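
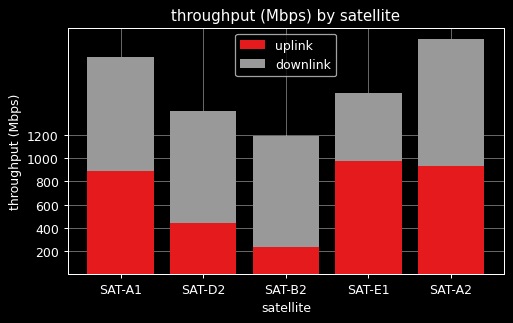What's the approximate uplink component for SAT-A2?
uplink top ≈ 1000, bottom ≈ 0; segment ≈ 1000.

≈ 1000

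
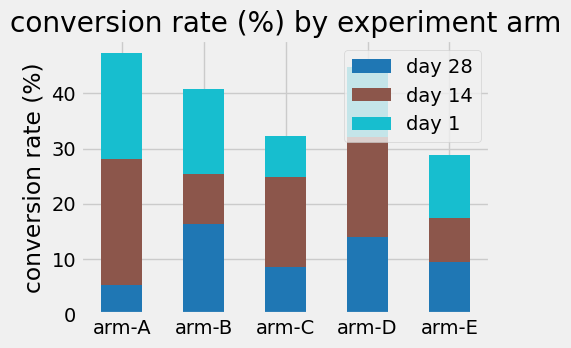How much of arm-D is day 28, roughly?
day 28 top ≈ 15, bottom ≈ 0; segment ≈ 15.

≈ 15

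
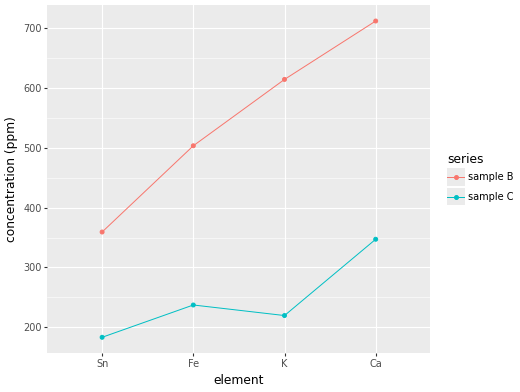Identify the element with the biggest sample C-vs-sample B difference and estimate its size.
K: sample C ≈ 200, sample B ≈ 600 → gap ≈ 400. Next-largest (Ca) is only ≈ 350.

K, ≈ 400 ppm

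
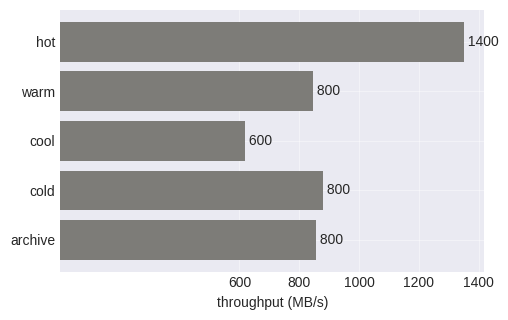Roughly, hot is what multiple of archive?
≈ 1.75×

hot ≈ 1400, archive ≈ 800; 1400/800 ≈ 1.75.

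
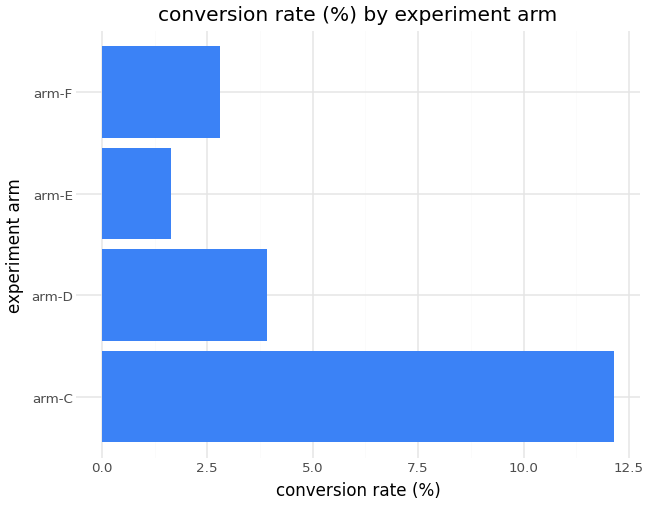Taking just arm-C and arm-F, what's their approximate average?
(12 + 2) / 2 ≈ 7.

≈ 7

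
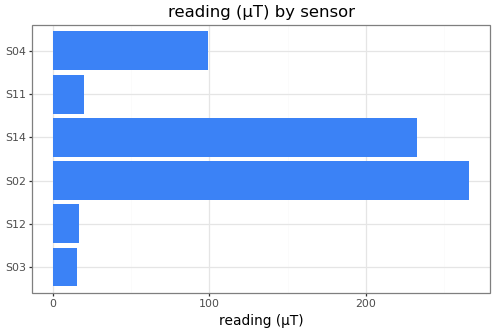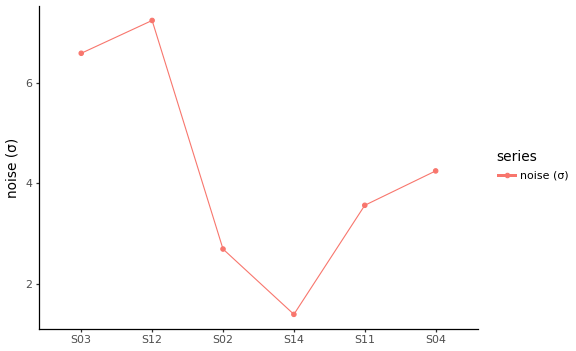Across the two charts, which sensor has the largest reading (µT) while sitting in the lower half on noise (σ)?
Chart 2 median noise (σ) ≈ 4; below-median sensors: S02, S14, S11. Among those, S02 has the highest reading (µT) (≈ 275).

S02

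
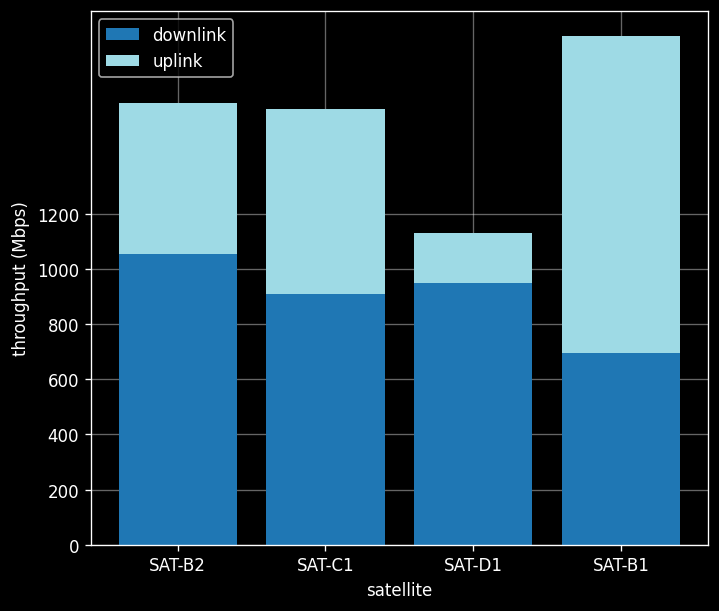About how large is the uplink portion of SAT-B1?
≈ 1200

uplink top ≈ 1800, bottom ≈ 600; segment ≈ 1200.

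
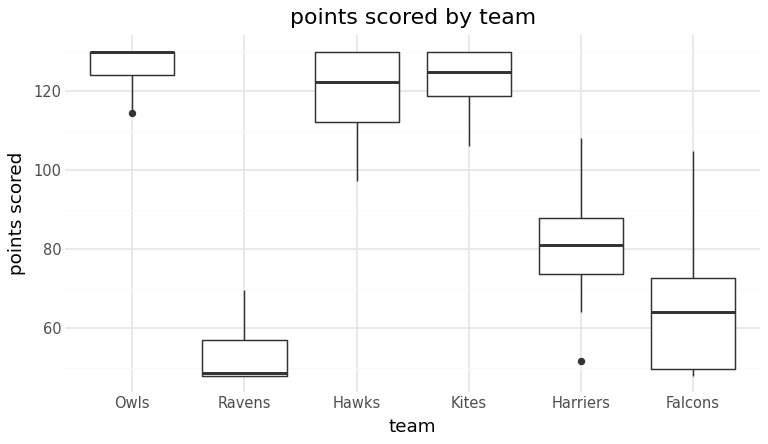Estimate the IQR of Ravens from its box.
≈ 10

Q3 ≈ 60, Q1 ≈ 50; IQR ≈ 10.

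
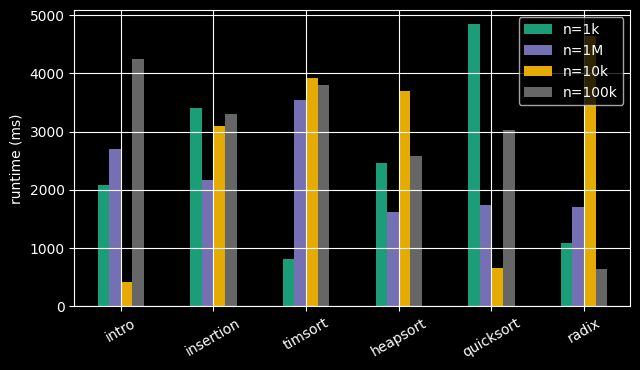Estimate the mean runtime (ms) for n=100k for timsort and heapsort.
≈ 3250

(4000 + 2500) / 2 ≈ 3250.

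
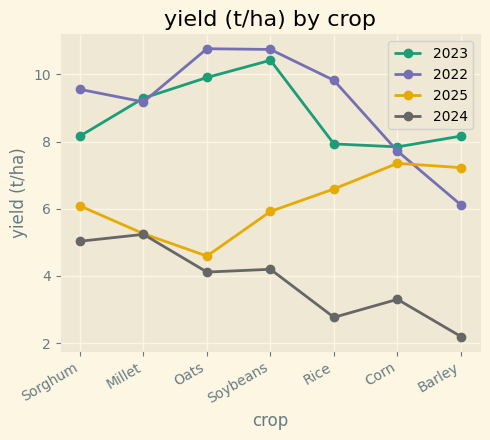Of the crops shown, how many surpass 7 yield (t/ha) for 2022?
6

Above 7: Sorghum, Millet, Oats, Soybeans, Rice, Corn.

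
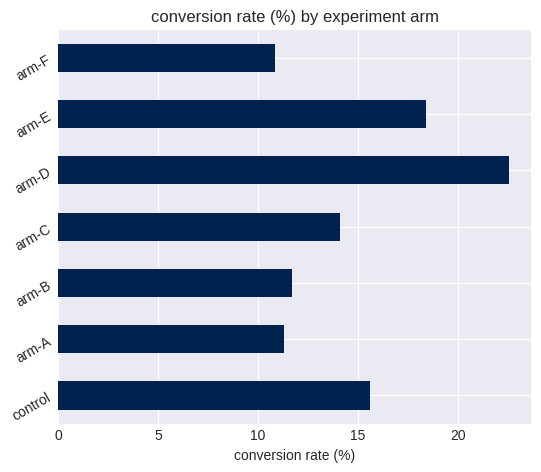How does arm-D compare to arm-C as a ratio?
≈ 1.57×

arm-D ≈ 22, arm-C ≈ 14; 22/14 ≈ 1.57.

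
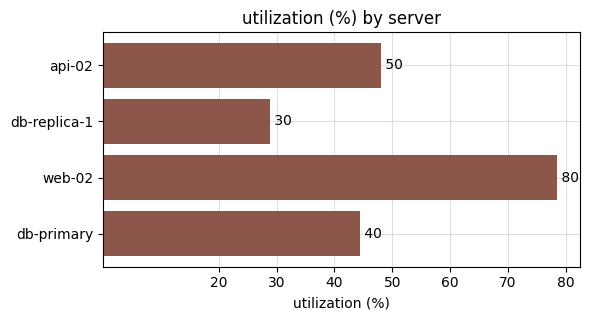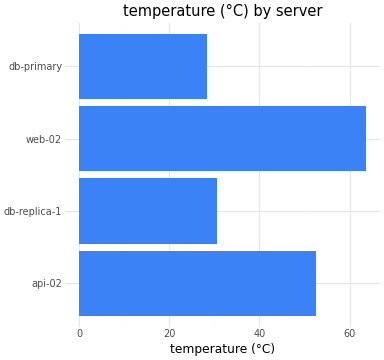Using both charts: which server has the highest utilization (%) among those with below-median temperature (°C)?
Chart 2 median temperature (°C) ≈ 40; below-median servers: db-replica-1, db-primary. Among those, db-primary has the highest utilization (%) (≈ 40).

db-primary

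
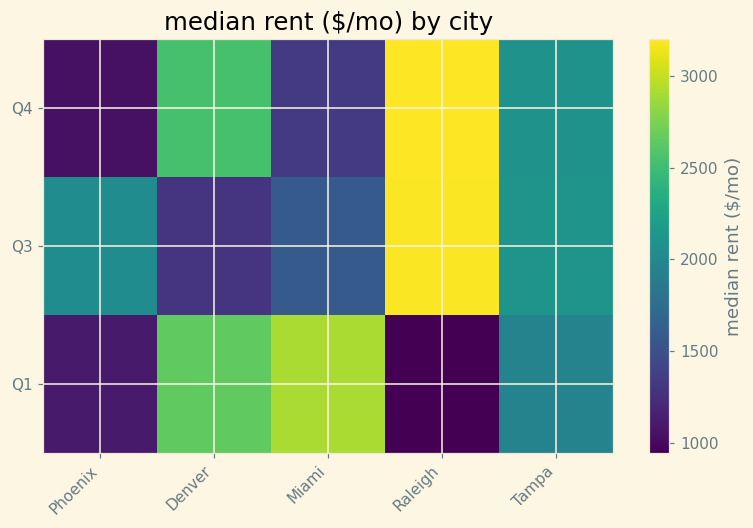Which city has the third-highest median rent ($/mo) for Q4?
Top 4 for Q4: Raleigh ≈ 3200, Denver ≈ 2600, Tampa ≈ 2200, Miami ≈ 1400.

Tampa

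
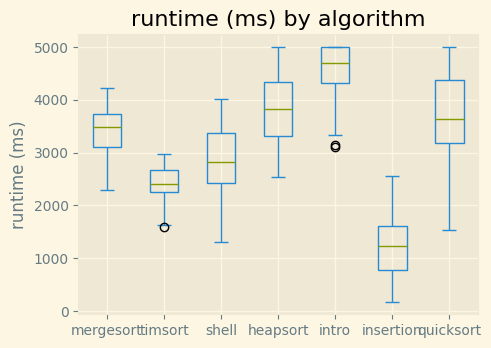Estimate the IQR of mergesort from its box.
≈ 500

Q3 ≈ 3500, Q1 ≈ 3000; IQR ≈ 500.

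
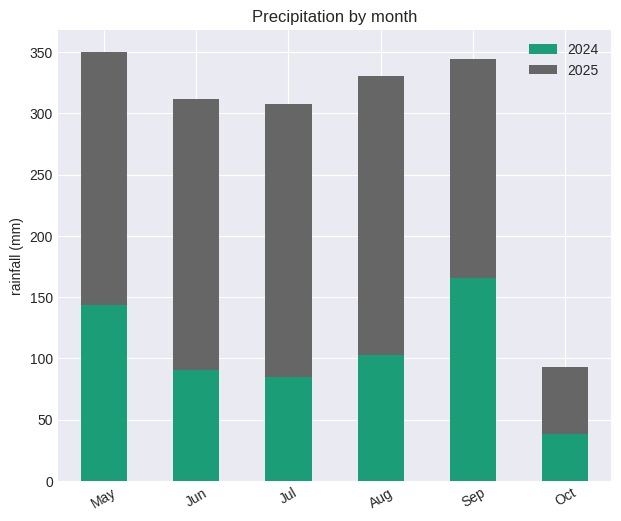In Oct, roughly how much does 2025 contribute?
≈ 50

2025 top ≈ 100, bottom ≈ 50; segment ≈ 50.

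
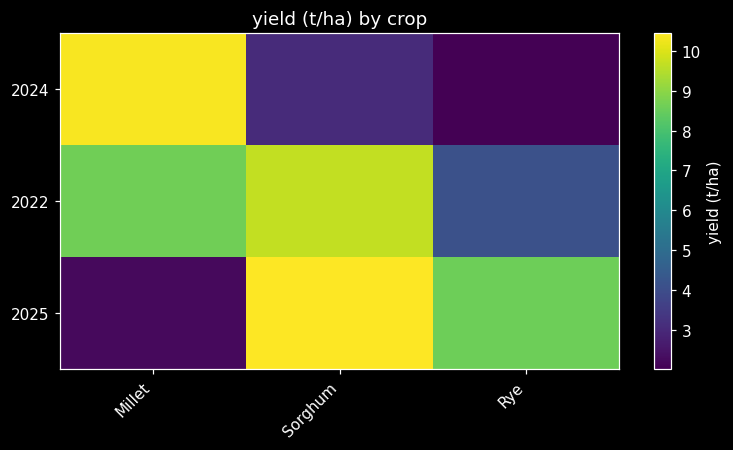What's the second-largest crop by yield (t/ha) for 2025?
Rye

Top 3 for 2025: Sorghum ≈ 10, Rye ≈ 9, Millet ≈ 2.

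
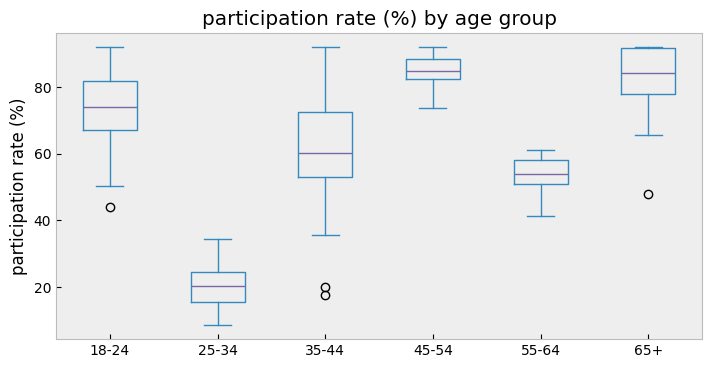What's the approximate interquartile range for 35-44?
Q3 ≈ 70, Q1 ≈ 50; IQR ≈ 20.

≈ 20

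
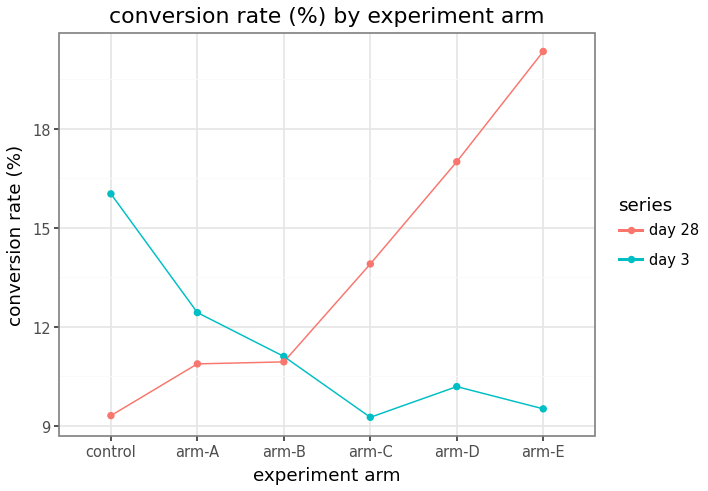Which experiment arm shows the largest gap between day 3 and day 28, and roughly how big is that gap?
arm-E: day 3 ≈ 10, day 28 ≈ 20 → gap ≈ 10. Next-largest (arm-D) is only ≈ 7.

arm-E, ≈ 10 %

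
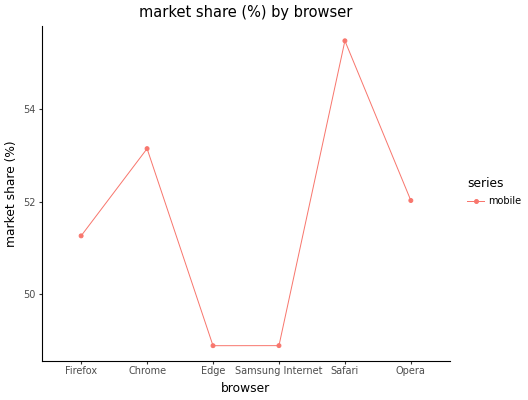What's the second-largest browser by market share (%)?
Chrome

Top 3: Safari ≈ 55, Chrome ≈ 53, Opera ≈ 52.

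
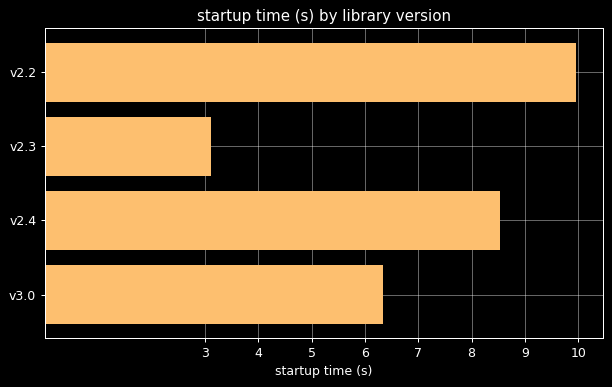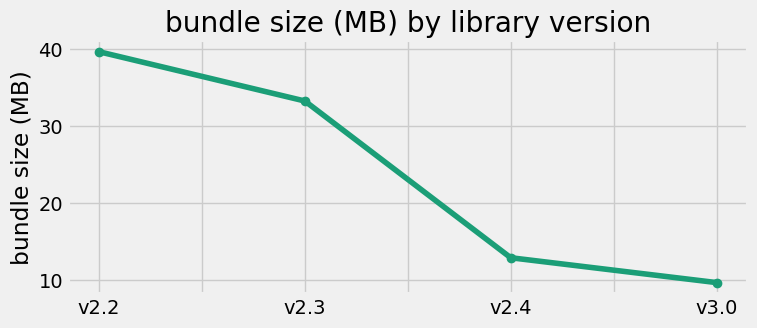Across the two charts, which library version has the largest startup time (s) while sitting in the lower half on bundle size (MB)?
Chart 2 median bundle size (MB) ≈ 25; below-median library versions: v2.4, v3.0. Among those, v2.4 has the highest startup time (s) (≈ 9).

v2.4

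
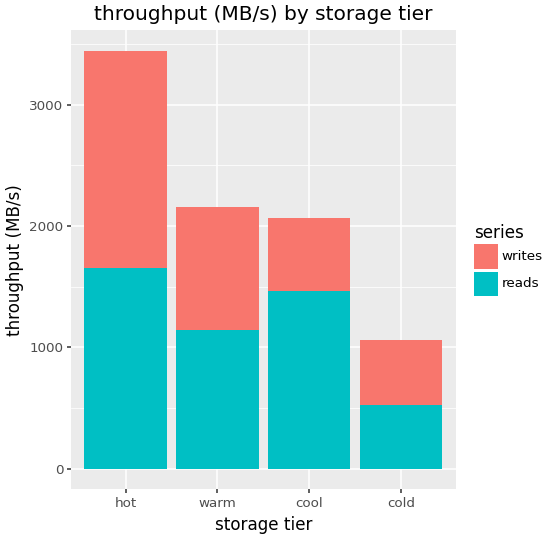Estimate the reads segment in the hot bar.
reads top ≈ 1500, bottom ≈ 0; segment ≈ 1500.

≈ 1500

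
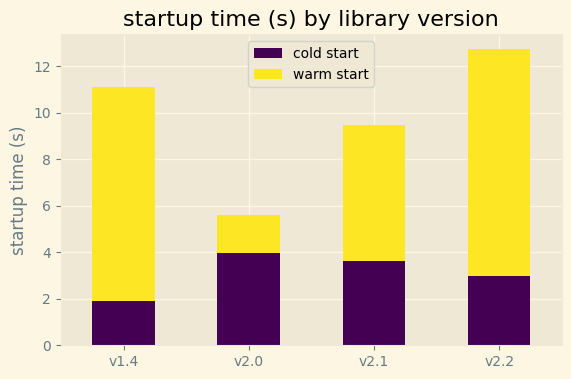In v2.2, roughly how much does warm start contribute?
warm start top ≈ 12, bottom ≈ 2; segment ≈ 10.

≈ 10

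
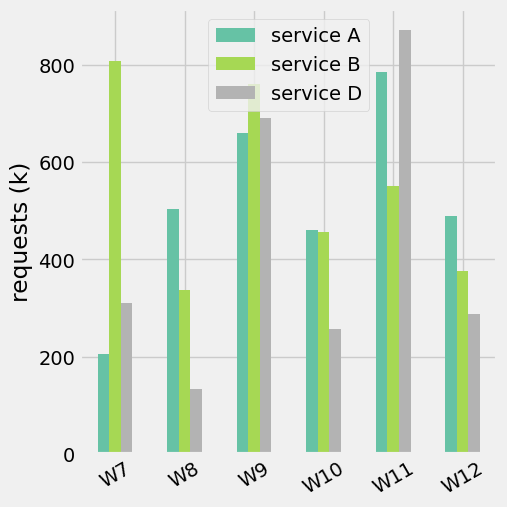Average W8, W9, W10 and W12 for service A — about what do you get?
(500 + 700 + 500 + 500) / 4 ≈ 550.

≈ 550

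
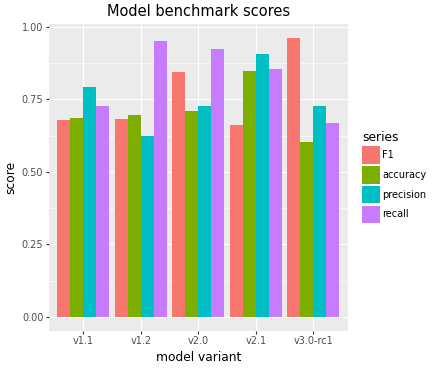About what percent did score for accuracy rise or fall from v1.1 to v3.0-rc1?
≈ -14.3%

v1.1 ≈ 0.7, v3.0-rc1 ≈ 0.6; (0.6 − 0.7) / 0.7 ≈ -14.3%.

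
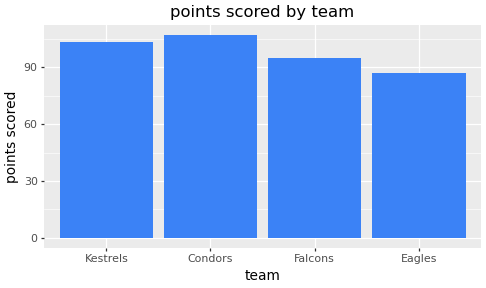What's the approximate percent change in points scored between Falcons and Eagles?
≈ -10%

Falcons ≈ 100, Eagles ≈ 90; (90 − 100) / 100 ≈ -10%.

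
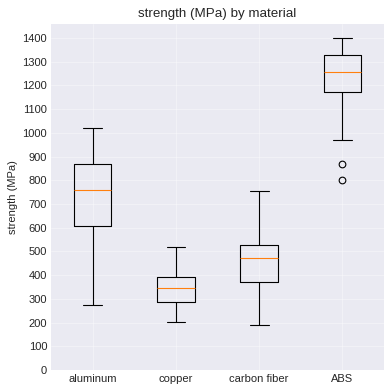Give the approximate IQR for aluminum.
Q3 ≈ 900, Q1 ≈ 600; IQR ≈ 300.

≈ 300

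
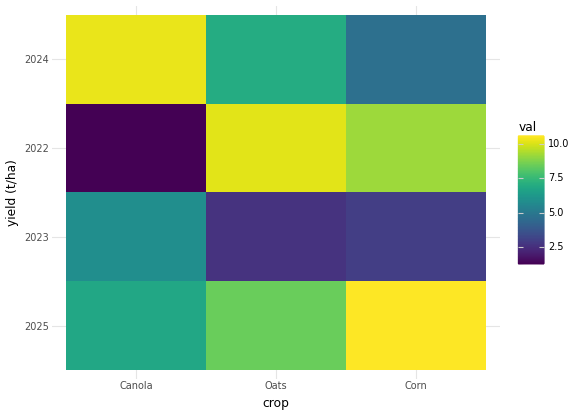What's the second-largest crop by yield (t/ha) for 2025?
Oats

Top 3 for 2025: Corn ≈ 11, Oats ≈ 8, Canola ≈ 7.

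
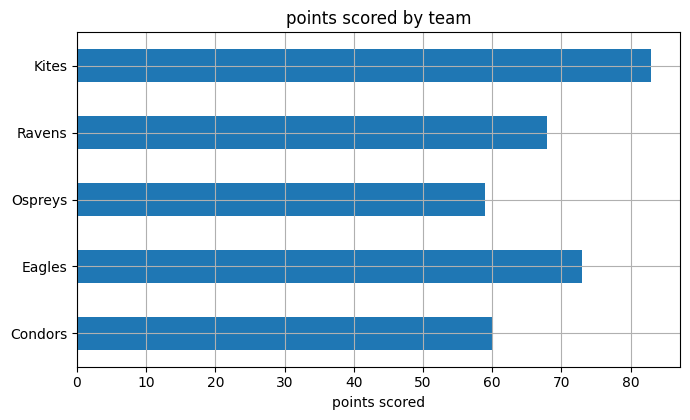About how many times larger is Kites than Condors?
Kites ≈ 80, Condors ≈ 60; 80/60 ≈ 1.33.

≈ 1.33×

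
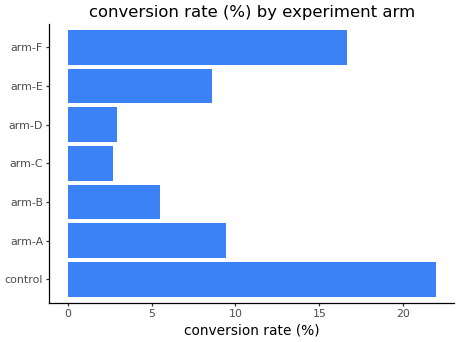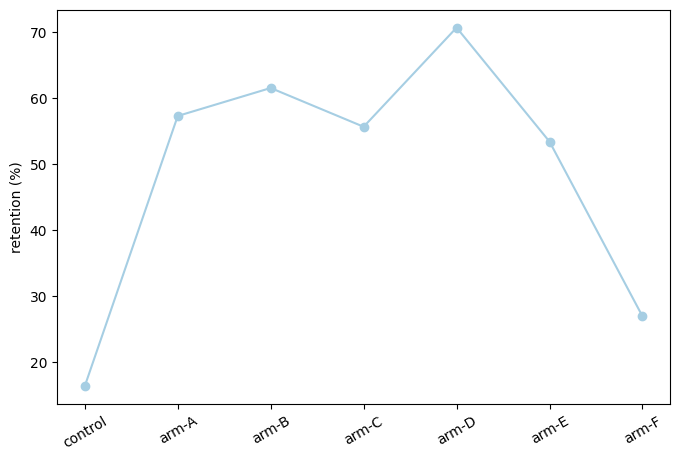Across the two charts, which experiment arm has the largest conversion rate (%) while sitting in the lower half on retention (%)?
control

Chart 2 median retention (%) ≈ 60; below-median experiment arms: control, arm-E, arm-F. Among those, control has the highest conversion rate (%) (≈ 20).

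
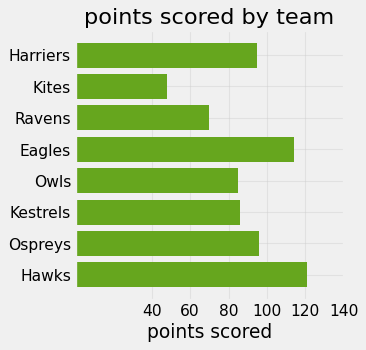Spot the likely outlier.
Kites

Kites ≈ 40; the rest sit between ≈ 80 and ≈ 120.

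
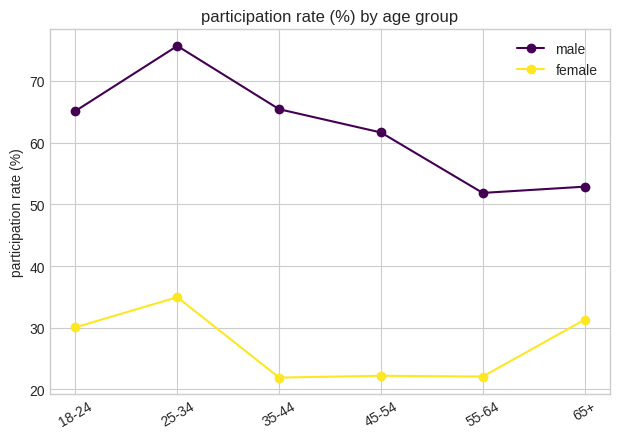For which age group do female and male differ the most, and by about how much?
35-44: female ≈ 20, male ≈ 65 → gap ≈ 45. Next-largest (25-34) is only ≈ 40.

35-44, ≈ 45 %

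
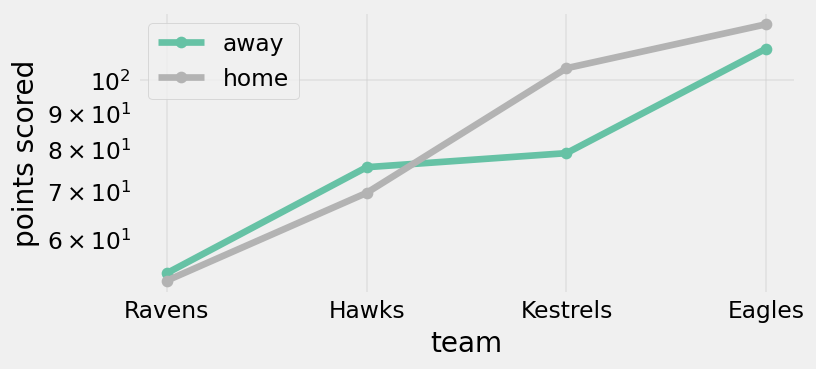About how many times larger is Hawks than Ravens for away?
≈ 1.6×

Hawks ≈ 80, Ravens ≈ 50; 80/50 ≈ 1.6.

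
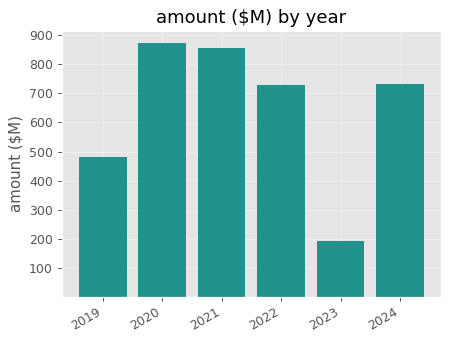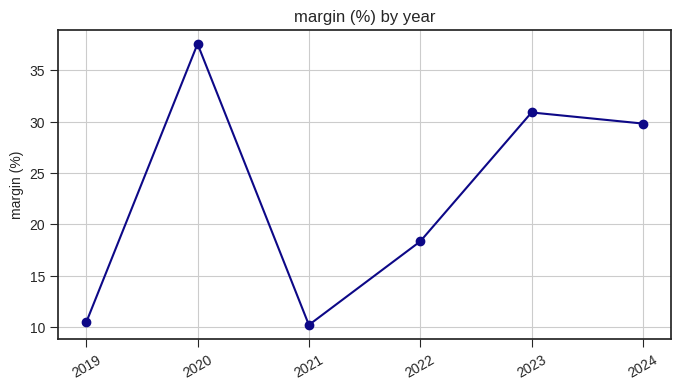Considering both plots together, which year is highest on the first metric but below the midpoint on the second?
Chart 2 median margin (%) ≈ 25; below-median years: 2019, 2021, 2022. Among those, 2021 has the highest amount ($M) (≈ 900).

2021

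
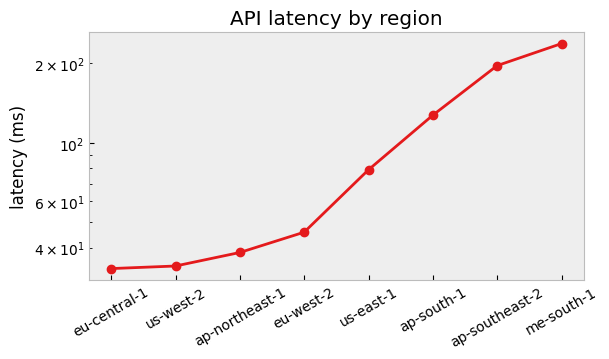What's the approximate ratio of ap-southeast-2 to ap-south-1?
≈ 1.67×

ap-southeast-2 ≈ 200, ap-south-1 ≈ 120; 200/120 ≈ 1.67.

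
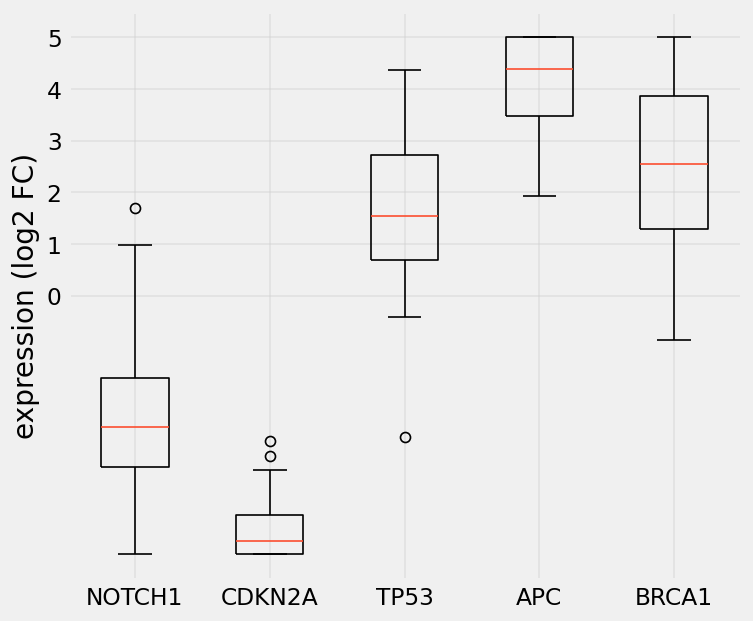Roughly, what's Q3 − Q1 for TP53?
Q3 ≈ 3, Q1 ≈ 1; IQR ≈ 2.

≈ 2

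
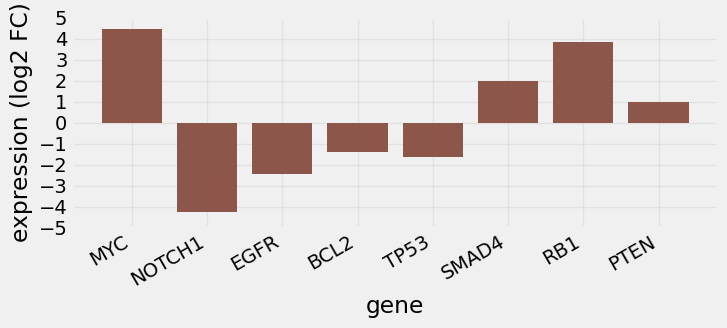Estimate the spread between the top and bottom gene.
Max MYC ≈ 4, min NOTCH1 ≈ -4; range ≈ 8.

≈ 8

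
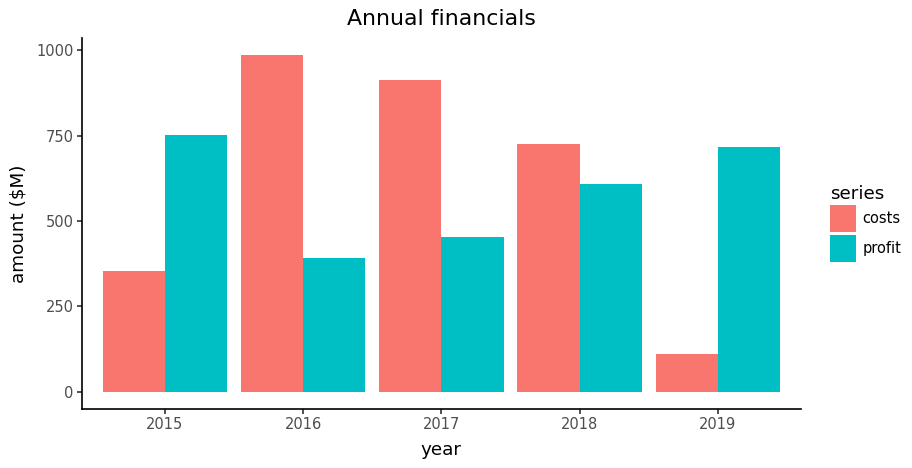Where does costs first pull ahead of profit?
2016

2015: costs ≈ 400 vs profit ≈ 800 (not yet); 2016: costs ≈ 1000 vs profit ≈ 400 (first crossover).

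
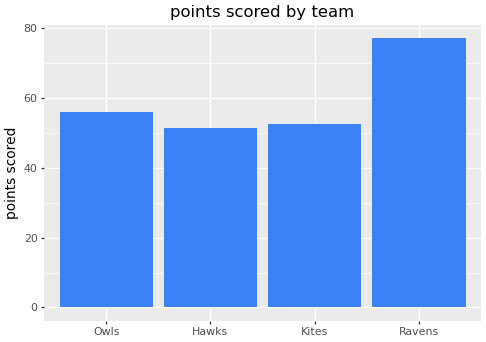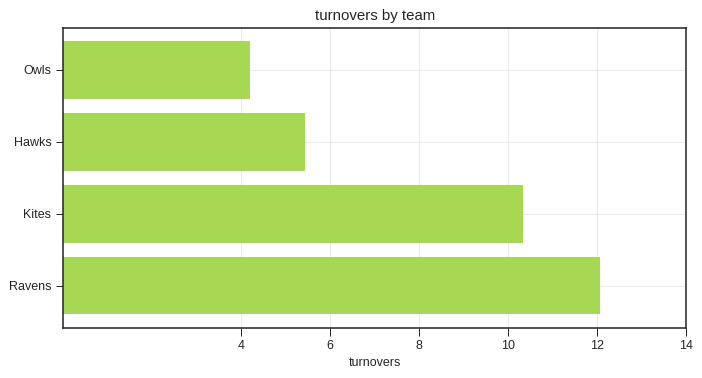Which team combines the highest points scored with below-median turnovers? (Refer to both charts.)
Chart 2 median turnovers ≈ 8; below-median teams: Owls, Hawks. Among those, Owls has the highest points scored (≈ 60).

Owls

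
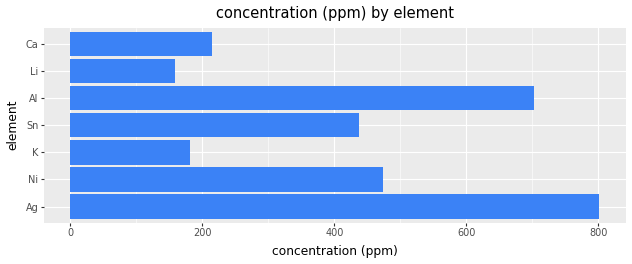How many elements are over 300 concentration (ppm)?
Above 300: Ag, Ni, Sn, Al.

4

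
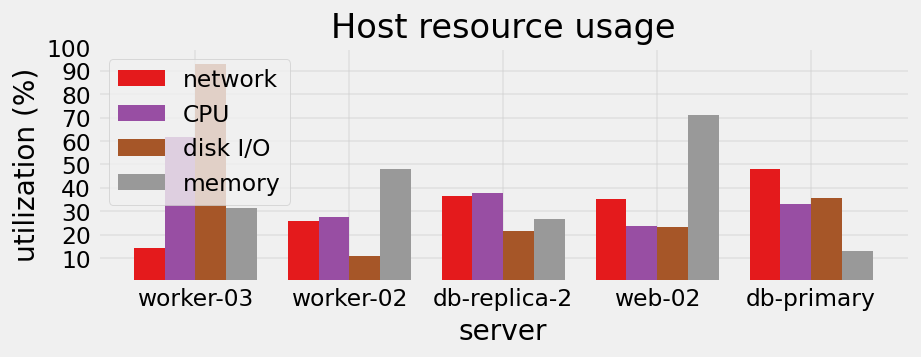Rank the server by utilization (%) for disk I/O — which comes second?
db-primary

Top 3 for disk I/O: worker-03 ≈ 90, db-primary ≈ 40, web-02 ≈ 20.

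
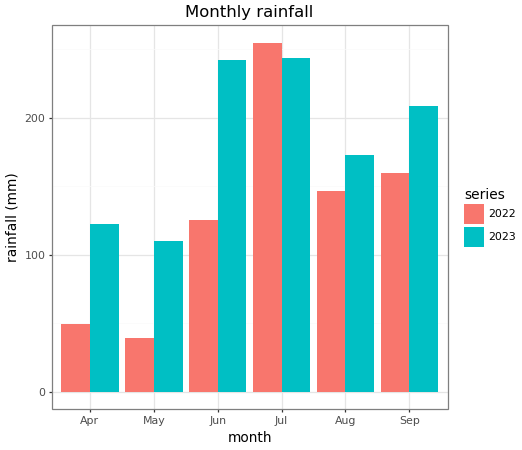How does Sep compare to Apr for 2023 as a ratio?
≈ 1.6×

Sep ≈ 200, Apr ≈ 125; 200/125 ≈ 1.6.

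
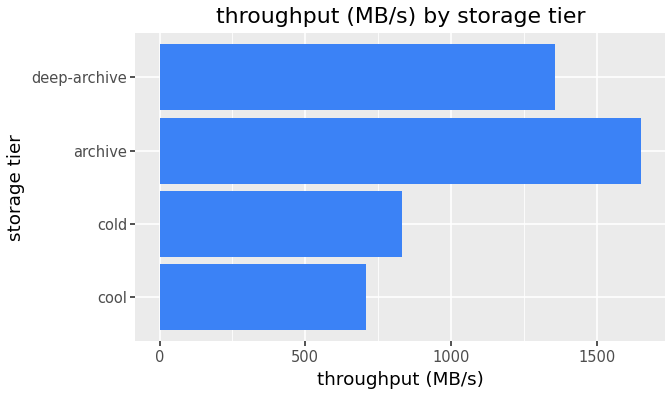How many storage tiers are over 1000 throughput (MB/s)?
Above 1000: archive, deep-archive.

2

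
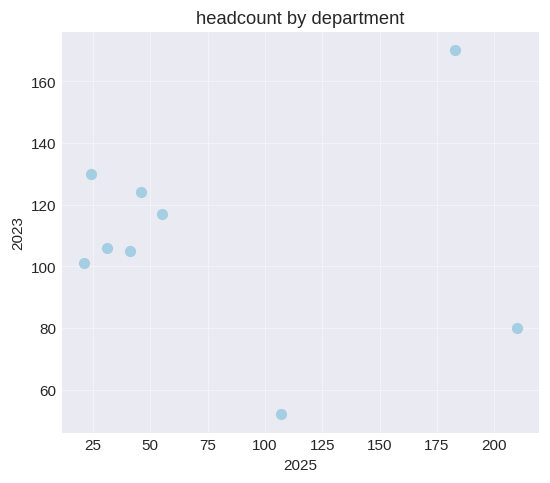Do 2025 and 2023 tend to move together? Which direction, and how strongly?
Points are roughly uncorrelated; weak (|r| ≈ 0.0).

no clear correlation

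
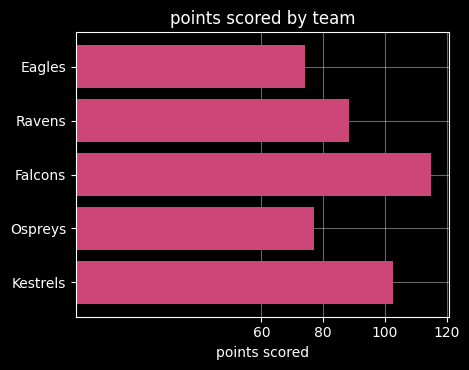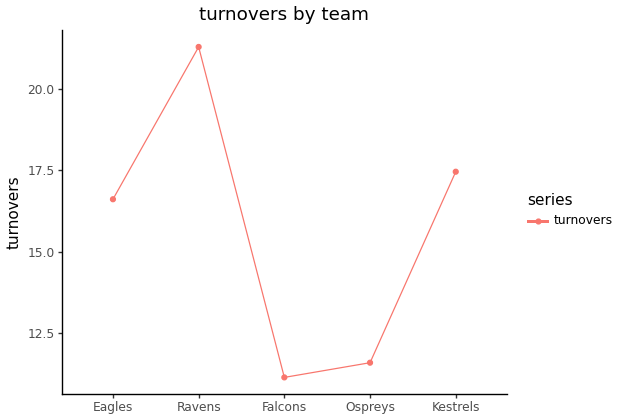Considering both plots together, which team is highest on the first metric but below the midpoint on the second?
Falcons

Chart 2 median turnovers ≈ 16; below-median teams: Falcons, Ospreys. Among those, Falcons has the highest points scored (≈ 120).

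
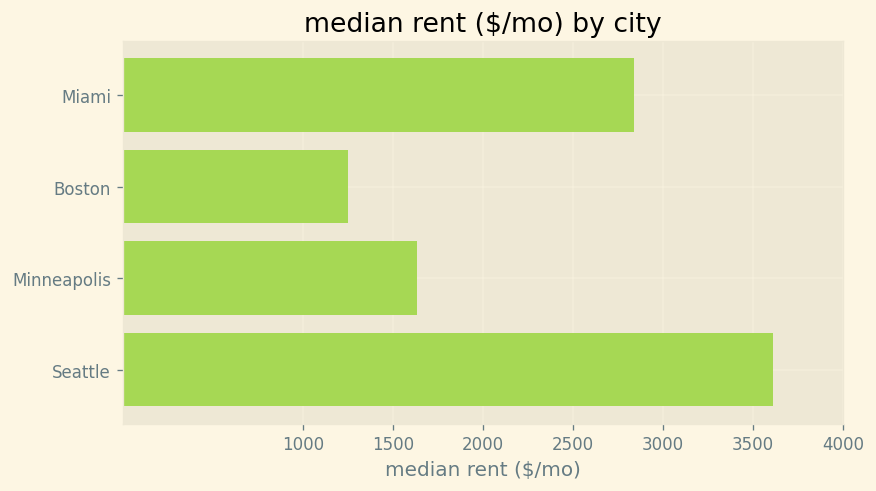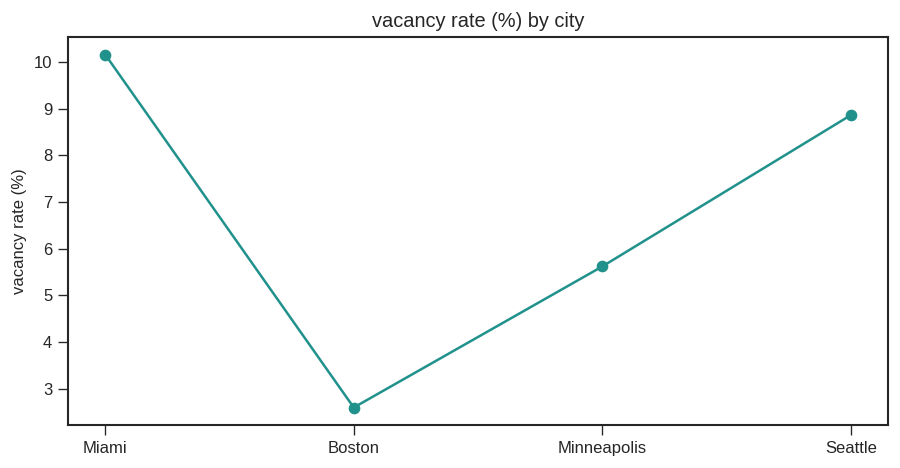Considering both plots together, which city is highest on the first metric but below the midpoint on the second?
Minneapolis

Chart 2 median vacancy rate (%) ≈ 7; below-median cities: Boston, Minneapolis. Among those, Minneapolis has the highest median rent ($/mo) (≈ 1500).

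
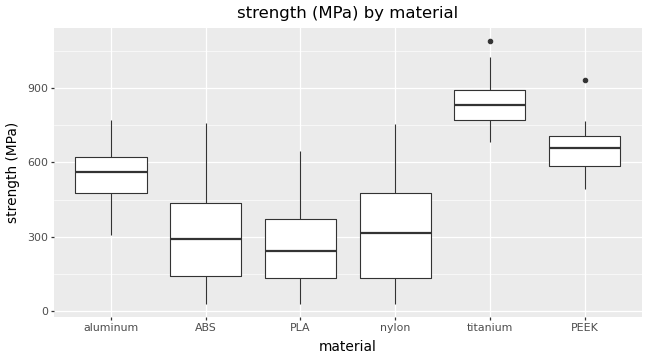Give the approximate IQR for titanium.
Q3 ≈ 900, Q1 ≈ 800; IQR ≈ 100.

≈ 100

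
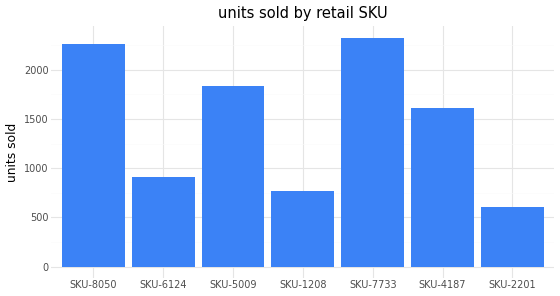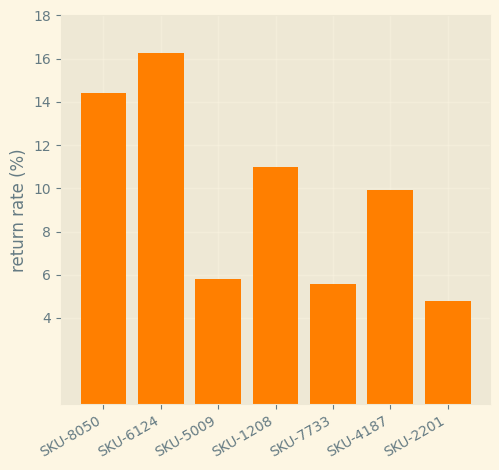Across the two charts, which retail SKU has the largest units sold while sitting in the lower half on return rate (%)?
Chart 2 median return rate (%) ≈ 10; below-median retail SKUs: SKU-5009, SKU-7733, SKU-2201. Among those, SKU-7733 has the highest units sold (≈ 2500).

SKU-7733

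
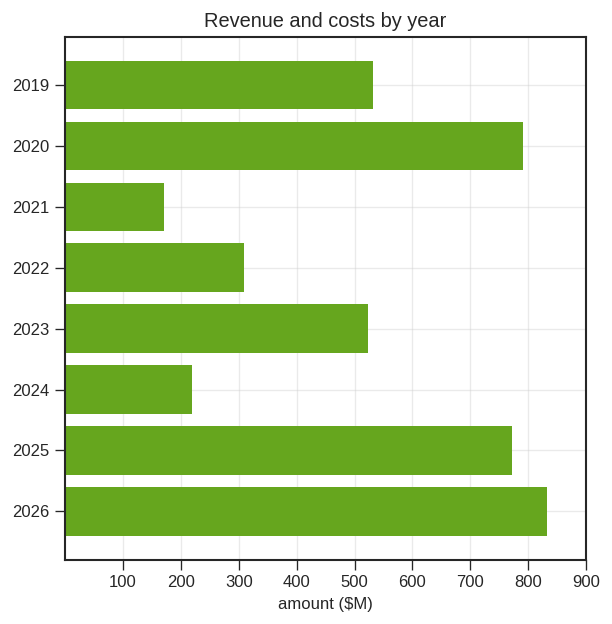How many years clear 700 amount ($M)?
Above 700: 2020, 2025, 2026.

3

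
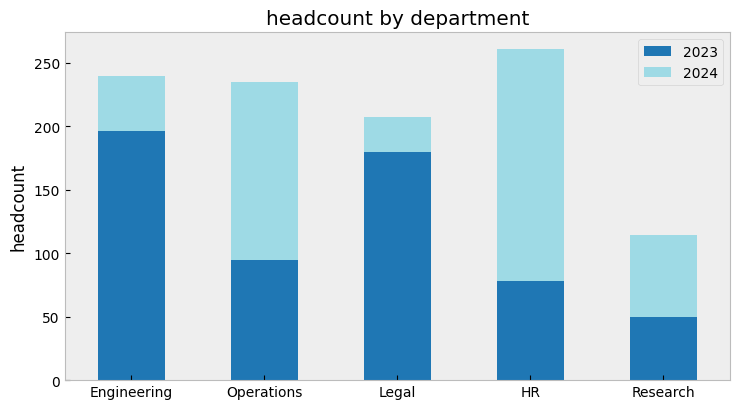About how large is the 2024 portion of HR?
2024 top ≈ 250, bottom ≈ 75; segment ≈ 175.

≈ 175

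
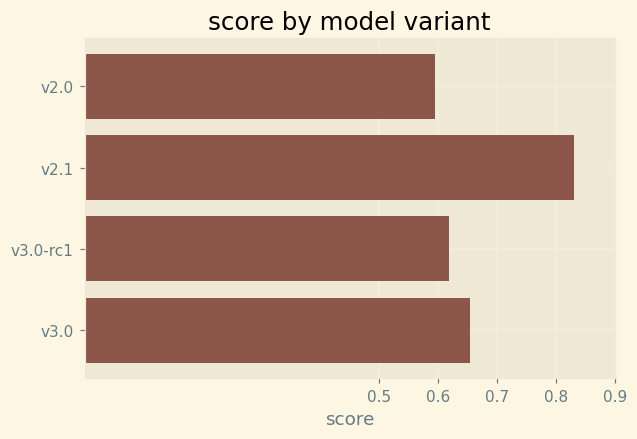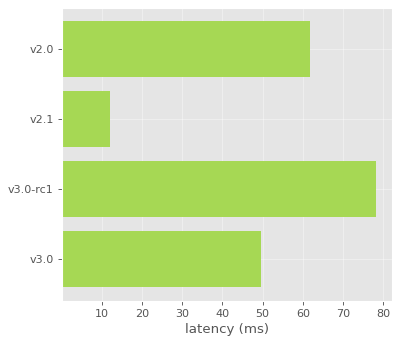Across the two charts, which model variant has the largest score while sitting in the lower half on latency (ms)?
Chart 2 median latency (ms) ≈ 60; below-median model variants: v2.1, v3.0. Among those, v2.1 has the highest score (≈ 0.8).

v2.1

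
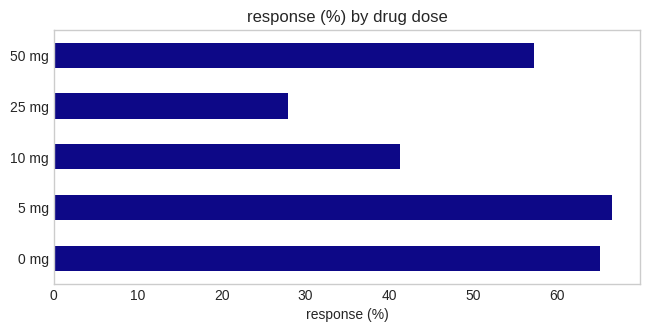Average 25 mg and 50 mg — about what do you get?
≈ 45

(30 + 60) / 2 ≈ 45.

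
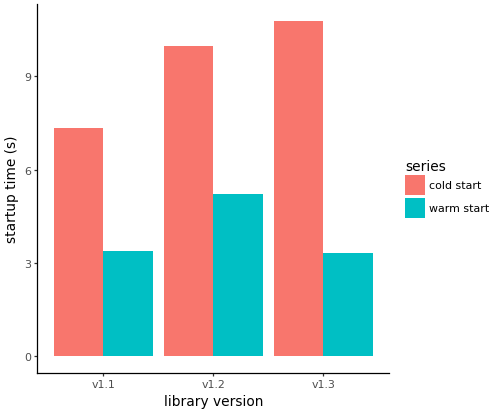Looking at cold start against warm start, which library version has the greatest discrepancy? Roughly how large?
v1.3: cold start ≈ 11, warm start ≈ 3 → gap ≈ 8. Next-largest (v1.2) is only ≈ 5.

v1.3, ≈ 8 s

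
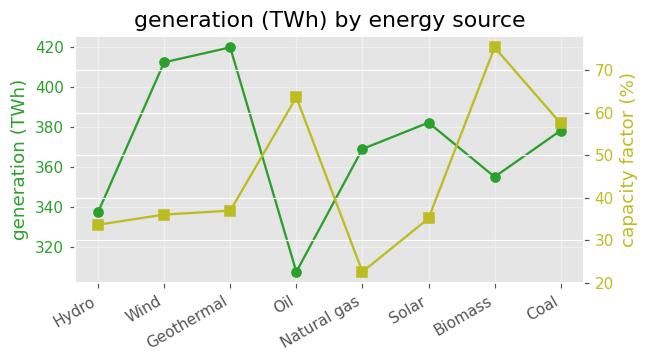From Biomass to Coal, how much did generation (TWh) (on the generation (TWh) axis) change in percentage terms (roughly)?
≈ +8.6%

Biomass ≈ 350, Coal ≈ 380; (380 − 350) / 350 ≈ +8.6%.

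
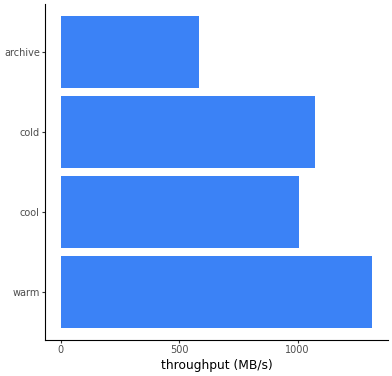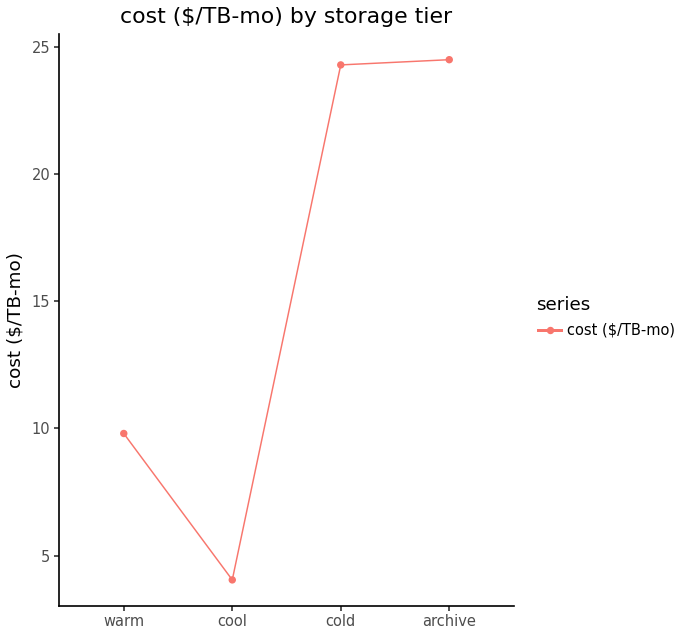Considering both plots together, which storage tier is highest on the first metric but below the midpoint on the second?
Chart 2 median cost ($/TB-mo) ≈ 15; below-median storage tiers: warm, cool. Among those, warm has the highest throughput (MB/s) (≈ 1400).

warm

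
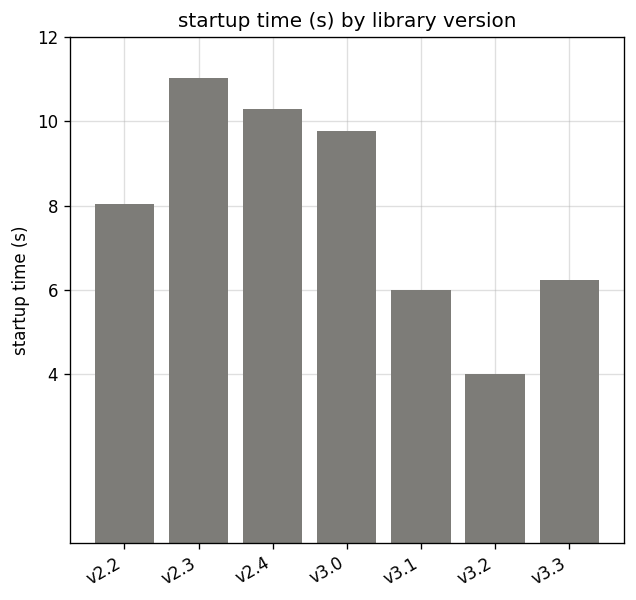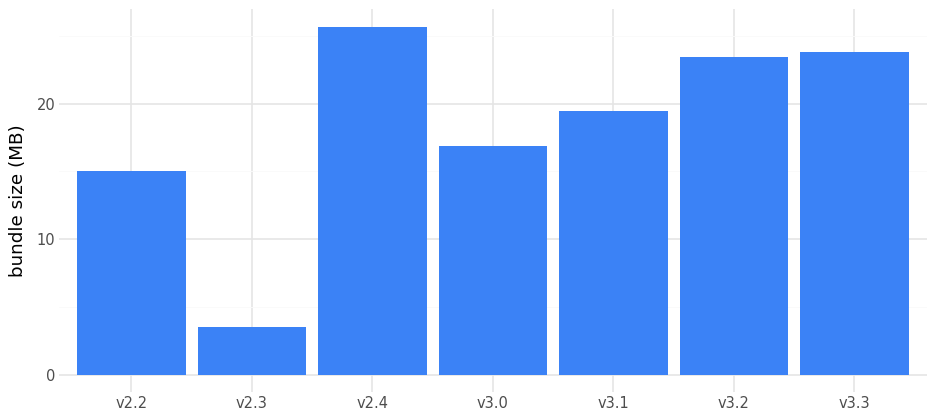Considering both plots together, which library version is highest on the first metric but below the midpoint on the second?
Chart 2 median bundle size (MB) ≈ 20; below-median library versions: v2.2, v2.3, v3.0. Among those, v2.3 has the highest startup time (s) (≈ 12).

v2.3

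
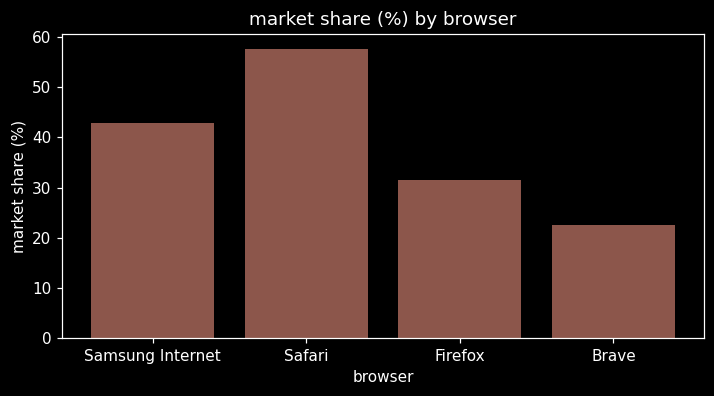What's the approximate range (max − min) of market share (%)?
Max Safari ≈ 60, min Brave ≈ 25; range ≈ 35.

≈ 35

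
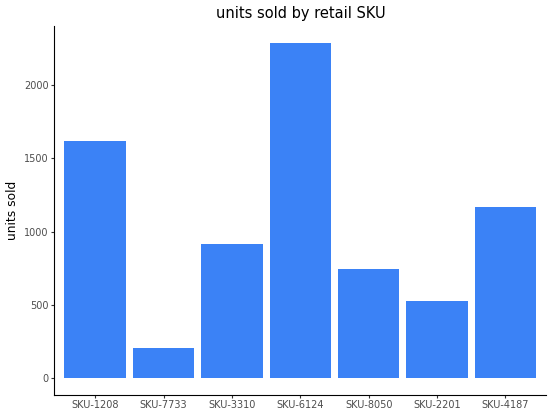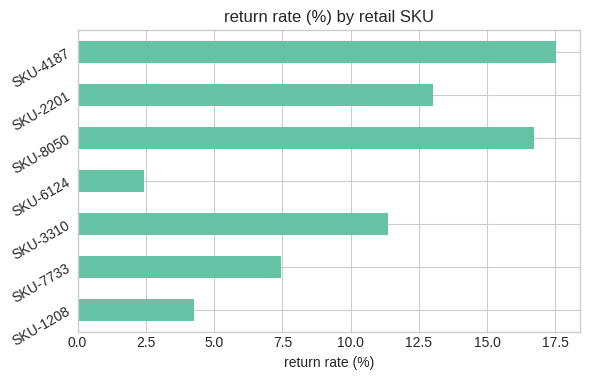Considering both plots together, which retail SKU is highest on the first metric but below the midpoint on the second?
SKU-6124

Chart 2 median return rate (%) ≈ 12; below-median retail SKUs: SKU-1208, SKU-7733, SKU-6124. Among those, SKU-6124 has the highest units sold (≈ 2500).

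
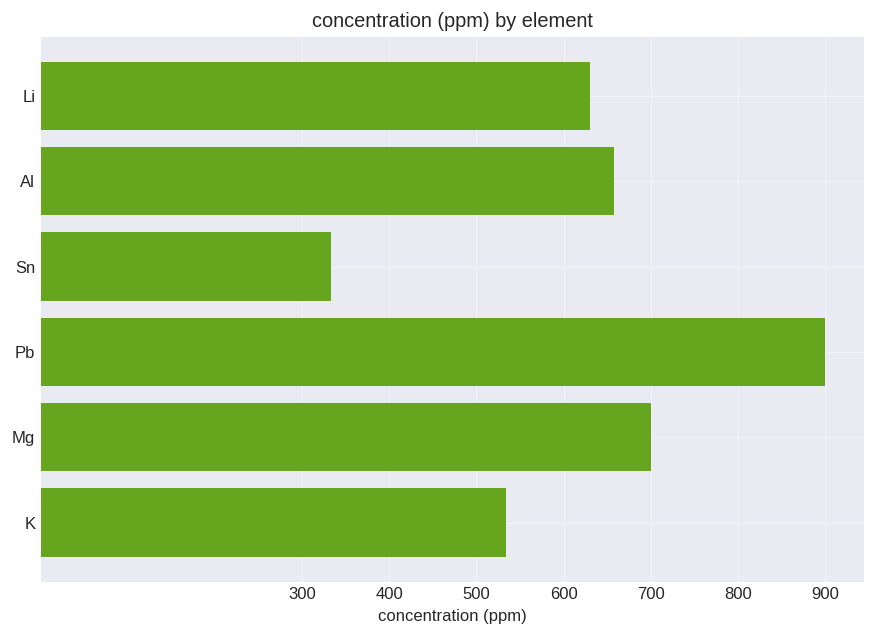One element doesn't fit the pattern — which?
Sn

Sn ≈ 300; the rest sit between ≈ 500 and ≈ 900.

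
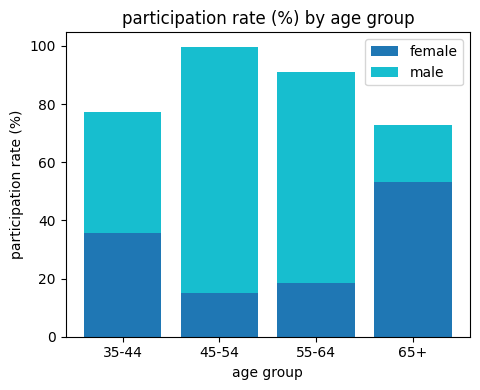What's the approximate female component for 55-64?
≈ 20

female top ≈ 20, bottom ≈ 0; segment ≈ 20.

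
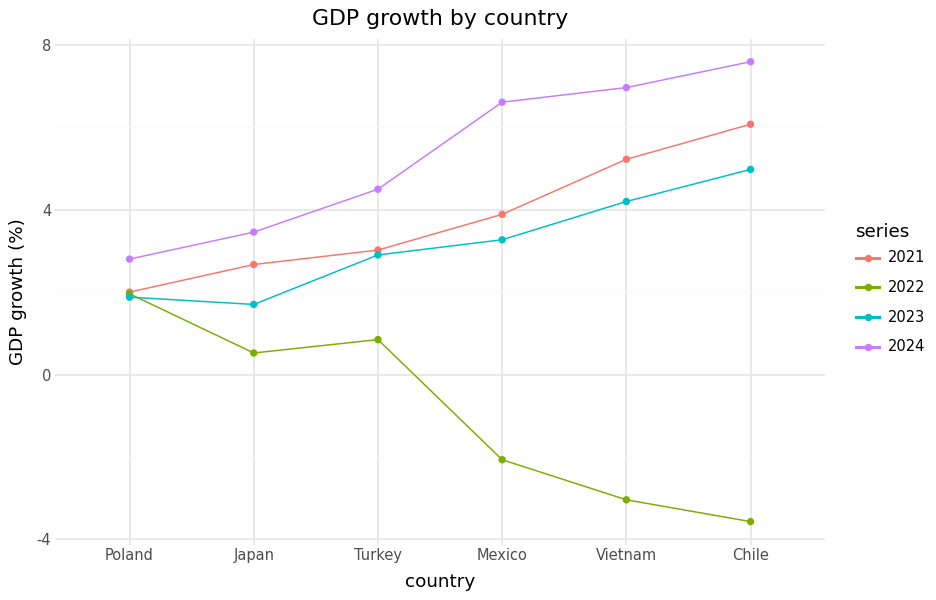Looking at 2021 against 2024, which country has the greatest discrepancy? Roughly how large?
Mexico, ≈ 3 %

Mexico: 2021 ≈ 4, 2024 ≈ 7 → gap ≈ 3. Next-largest (Vietnam) is only ≈ 2.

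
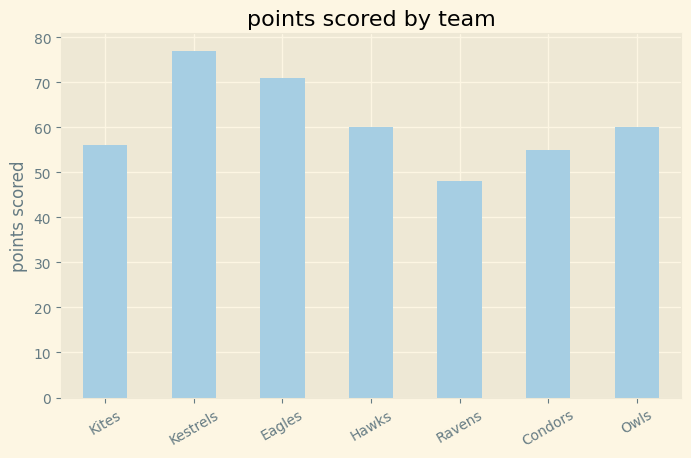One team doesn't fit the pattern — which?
Kestrels

Kestrels ≈ 80; the rest sit between ≈ 50 and ≈ 70.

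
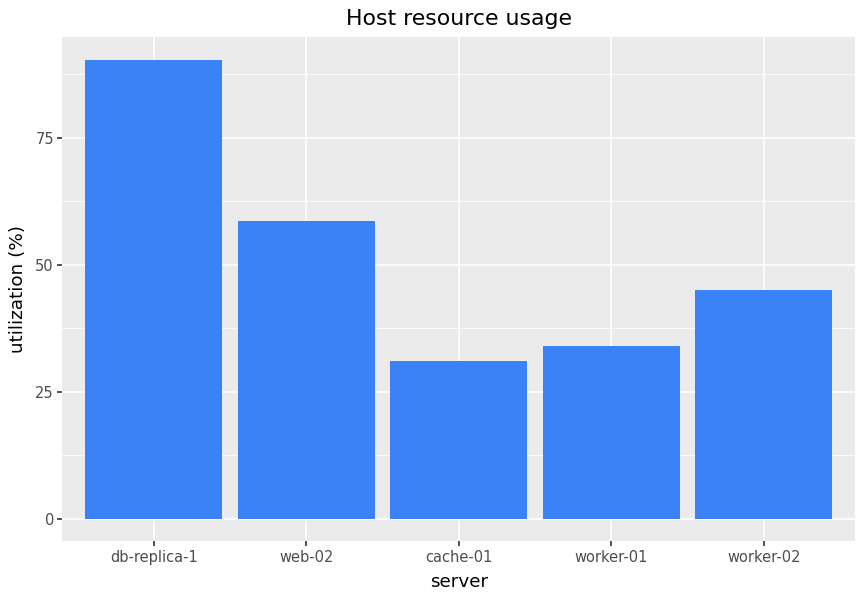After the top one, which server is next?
Top 3: db-replica-1 ≈ 90, web-02 ≈ 60, worker-02 ≈ 50.

web-02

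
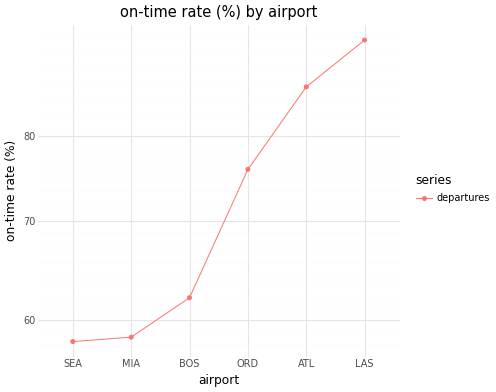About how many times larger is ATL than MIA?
ATL ≈ 85, MIA ≈ 60; 85/60 ≈ 1.42.

≈ 1.42×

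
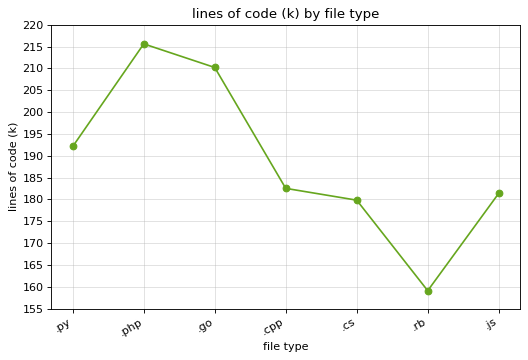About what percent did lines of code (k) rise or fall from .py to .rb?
≈ -15.8%

.py ≈ 190, .rb ≈ 160; (160 − 190) / 190 ≈ -15.8%.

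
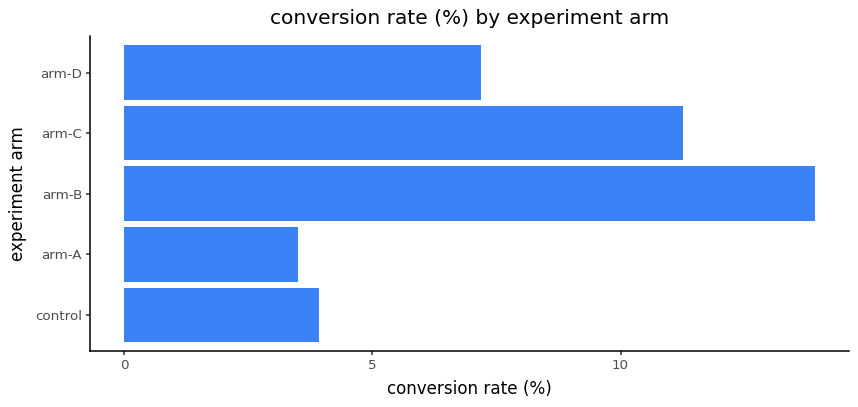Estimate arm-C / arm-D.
arm-C ≈ 12, arm-D ≈ 8; 12/8 ≈ 1.5.

≈ 1.5×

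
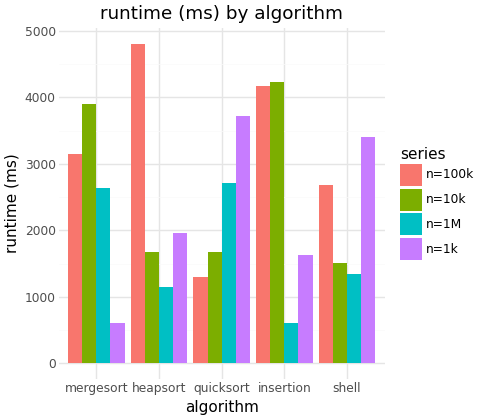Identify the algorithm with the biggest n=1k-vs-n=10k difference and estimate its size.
mergesort: n=1k ≈ 500, n=10k ≈ 4000 → gap ≈ 3500. Next-largest (insertion) is only ≈ 2500.

mergesort, ≈ 3500 ms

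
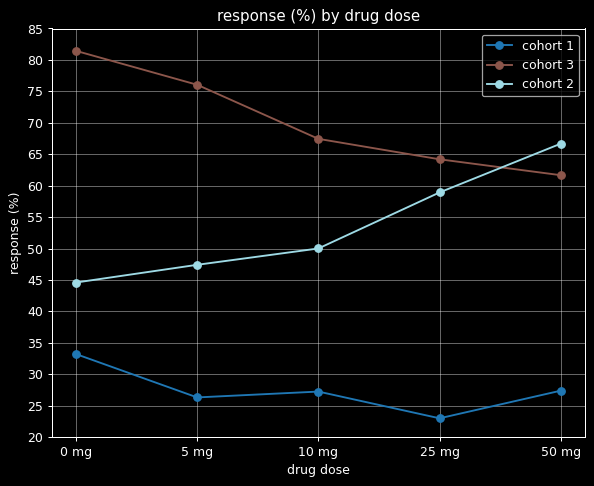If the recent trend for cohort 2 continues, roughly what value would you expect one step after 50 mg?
Last three: 50, 60, 65 → slope ≈ 7.5/step → next ≈ 72.5.

≈ 72.5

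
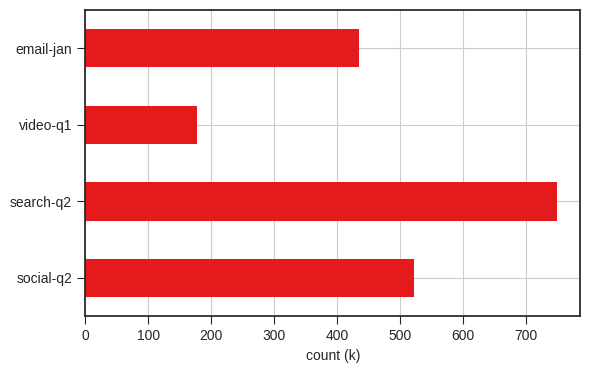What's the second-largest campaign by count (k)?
social-q2

Top 3: search-q2 ≈ 700, social-q2 ≈ 500, email-jan ≈ 400.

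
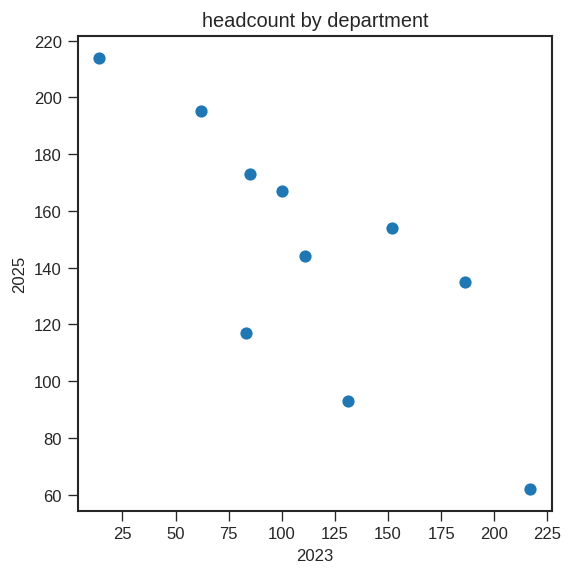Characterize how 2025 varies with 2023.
Points are negatively correlated; strong (|r| ≈ 0.8).

negative, strong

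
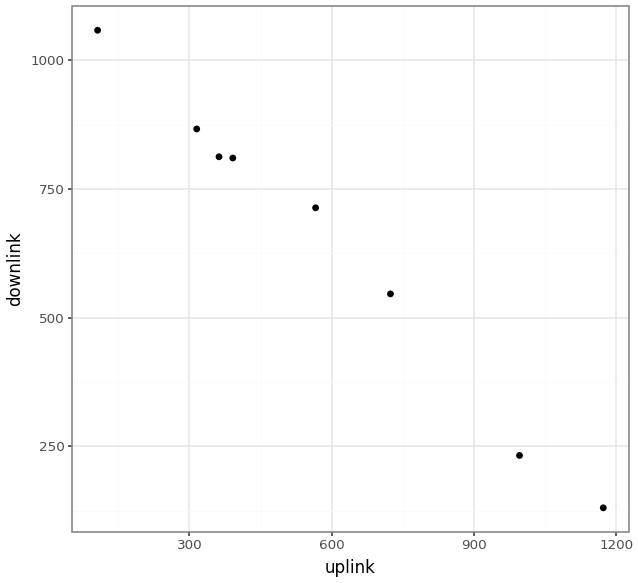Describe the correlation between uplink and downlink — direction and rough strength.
negative, strong

Points are negatively correlated; strong (|r| ≈ 1.0).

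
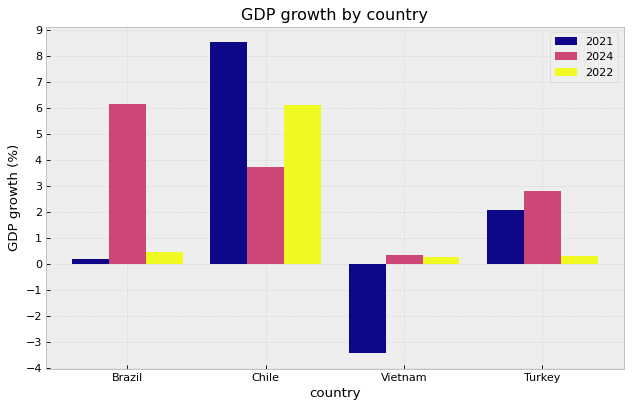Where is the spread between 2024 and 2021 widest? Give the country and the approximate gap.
Brazil: 2024 ≈ 6, 2021 ≈ 0 → gap ≈ 6. Next-largest (Chile) is only ≈ 5.

Brazil, ≈ 6 %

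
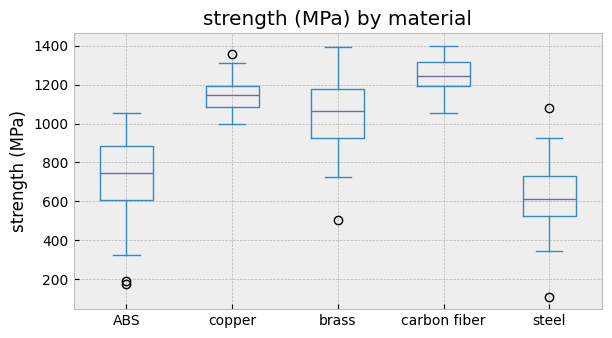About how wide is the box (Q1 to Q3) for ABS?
≈ 300

Q3 ≈ 900, Q1 ≈ 600; IQR ≈ 300.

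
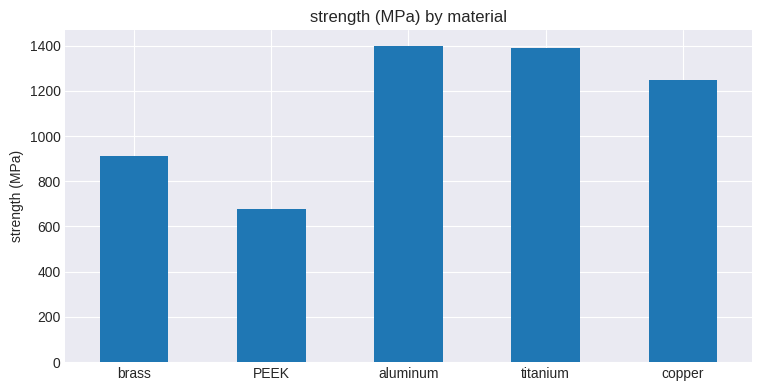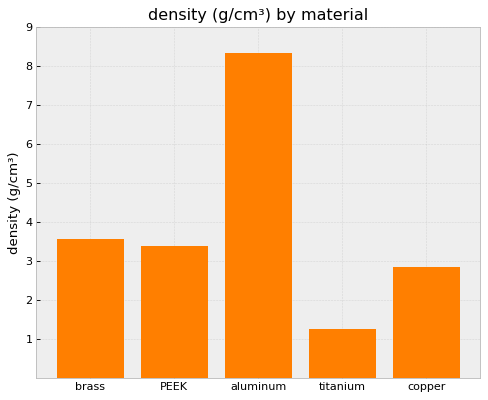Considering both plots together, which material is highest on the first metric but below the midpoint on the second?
titanium

Chart 2 median density (g/cm³) ≈ 3; below-median materials: titanium, copper. Among those, titanium has the highest strength (MPa) (≈ 1400).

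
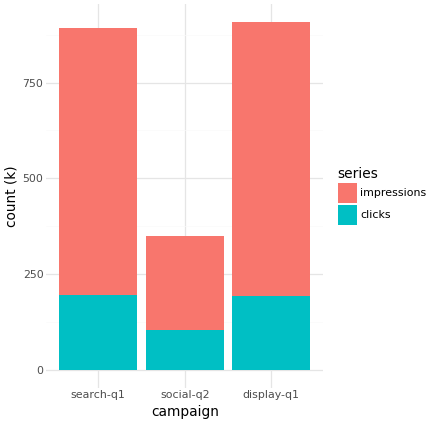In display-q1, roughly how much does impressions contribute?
≈ 700

impressions top ≈ 900, bottom ≈ 200; segment ≈ 700.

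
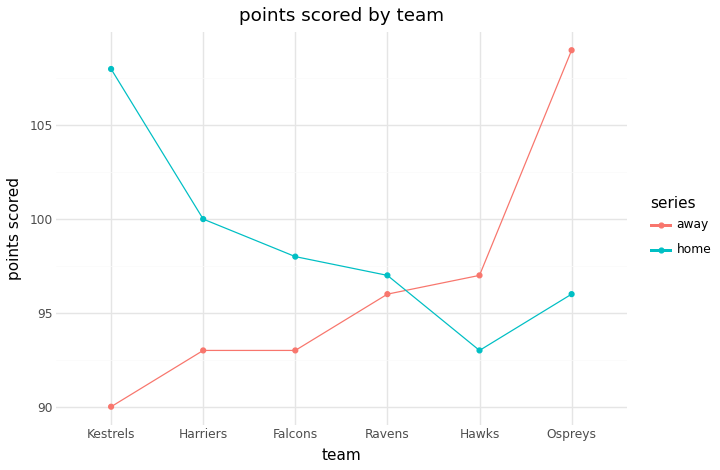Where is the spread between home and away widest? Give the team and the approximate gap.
Kestrels, ≈ 18

Kestrels: home ≈ 108, away ≈ 90 → gap ≈ 18. Next-largest (Ospreys) is only ≈ 12.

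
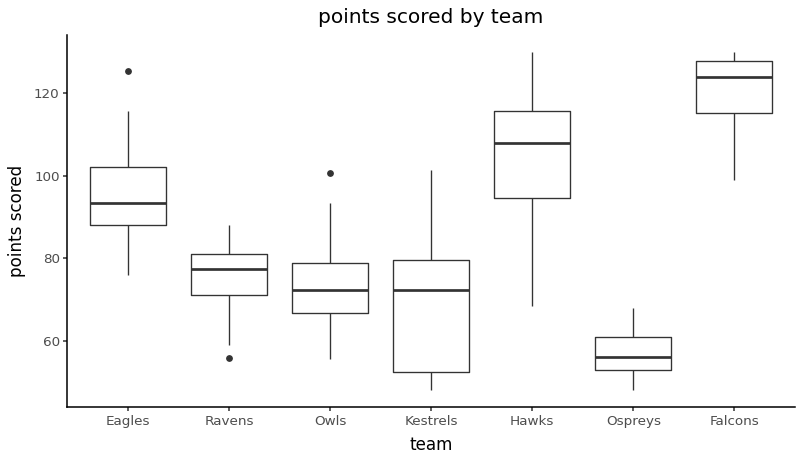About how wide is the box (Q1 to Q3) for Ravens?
≈ 10

Q3 ≈ 80, Q1 ≈ 70; IQR ≈ 10.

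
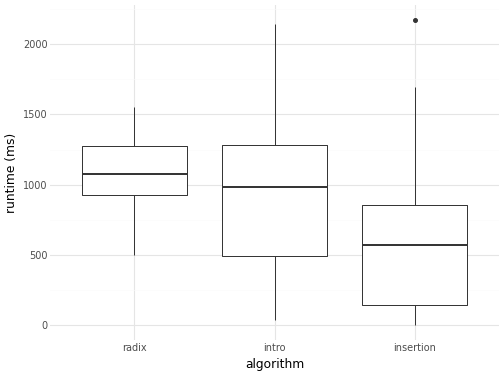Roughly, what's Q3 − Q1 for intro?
Q3 ≈ 1300, Q1 ≈ 500; IQR ≈ 800.

≈ 800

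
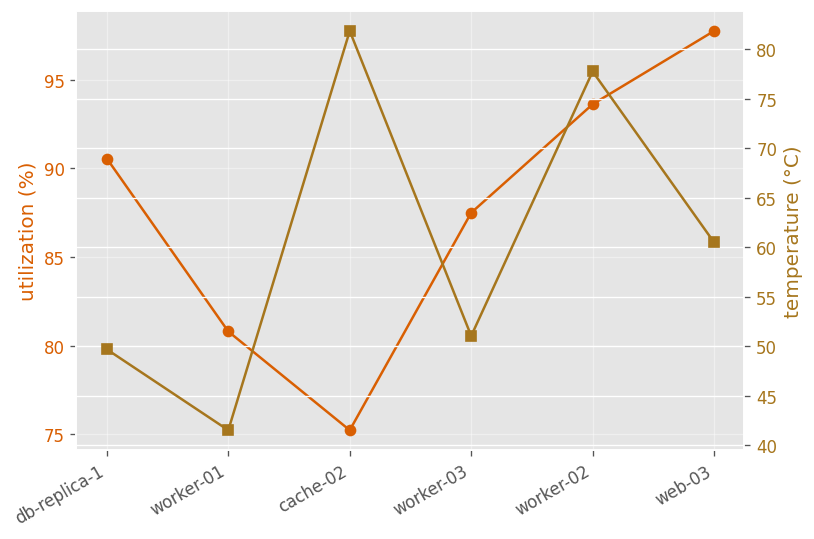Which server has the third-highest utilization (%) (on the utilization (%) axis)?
Top 4 (on the utilization (%) axis): web-03 ≈ 98, worker-02 ≈ 94, db-replica-1 ≈ 90, worker-03 ≈ 88.

db-replica-1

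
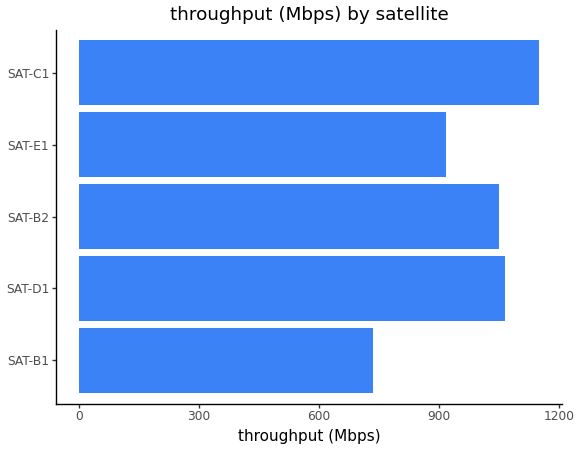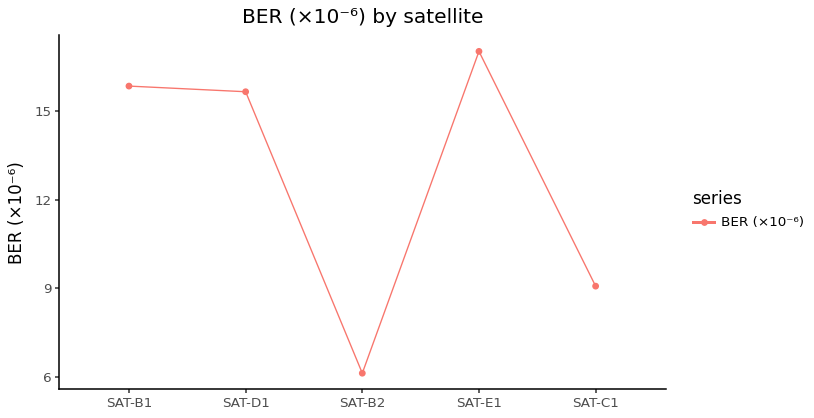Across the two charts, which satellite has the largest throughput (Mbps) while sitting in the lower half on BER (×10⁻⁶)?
Chart 2 median BER (×10⁻⁶) ≈ 16; below-median satellites: SAT-B2, SAT-C1. Among those, SAT-C1 has the highest throughput (Mbps) (≈ 1200).

SAT-C1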